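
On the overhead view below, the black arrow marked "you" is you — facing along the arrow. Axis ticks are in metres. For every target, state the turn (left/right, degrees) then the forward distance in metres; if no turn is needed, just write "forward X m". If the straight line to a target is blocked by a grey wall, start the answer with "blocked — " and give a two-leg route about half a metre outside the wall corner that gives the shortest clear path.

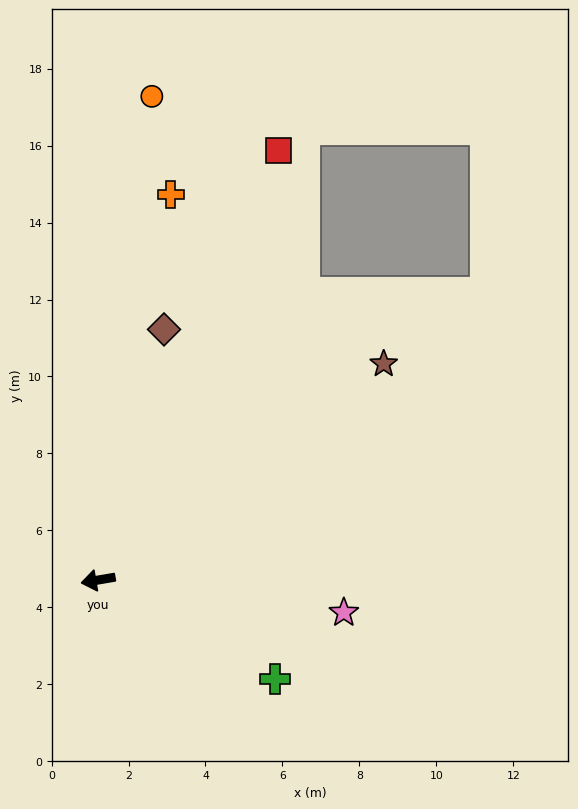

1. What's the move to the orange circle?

turn right 106°, forward 12.6 m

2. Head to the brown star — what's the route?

turn right 153°, forward 9.3 m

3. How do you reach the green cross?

turn left 141°, forward 5.3 m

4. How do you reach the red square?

turn right 122°, forward 12.1 m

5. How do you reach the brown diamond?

turn right 114°, forward 6.7 m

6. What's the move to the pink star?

turn left 163°, forward 6.4 m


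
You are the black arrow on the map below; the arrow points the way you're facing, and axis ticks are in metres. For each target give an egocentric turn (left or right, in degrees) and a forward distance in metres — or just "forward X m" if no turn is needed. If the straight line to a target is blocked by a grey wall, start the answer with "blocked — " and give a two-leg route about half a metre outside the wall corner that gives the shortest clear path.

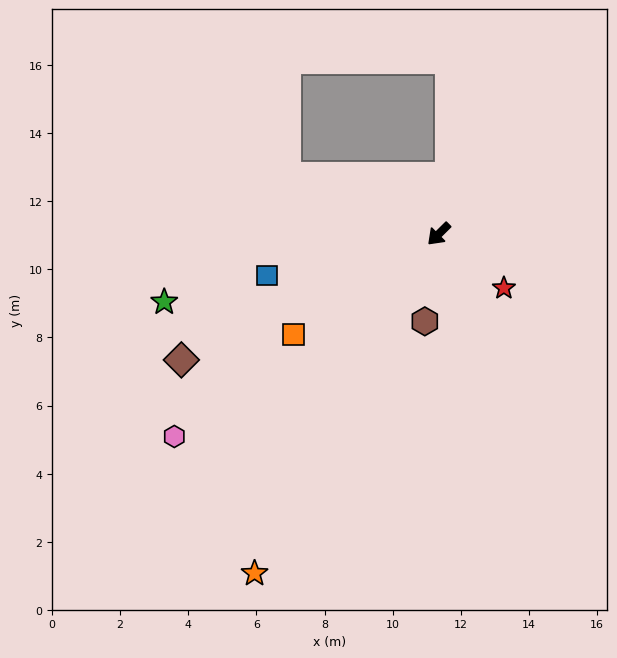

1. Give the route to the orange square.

turn right 10°, forward 5.2 m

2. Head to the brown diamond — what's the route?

turn right 19°, forward 8.4 m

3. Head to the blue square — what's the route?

turn right 31°, forward 5.2 m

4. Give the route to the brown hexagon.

turn left 36°, forward 2.6 m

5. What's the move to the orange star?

turn left 17°, forward 11.3 m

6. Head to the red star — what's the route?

turn left 96°, forward 2.5 m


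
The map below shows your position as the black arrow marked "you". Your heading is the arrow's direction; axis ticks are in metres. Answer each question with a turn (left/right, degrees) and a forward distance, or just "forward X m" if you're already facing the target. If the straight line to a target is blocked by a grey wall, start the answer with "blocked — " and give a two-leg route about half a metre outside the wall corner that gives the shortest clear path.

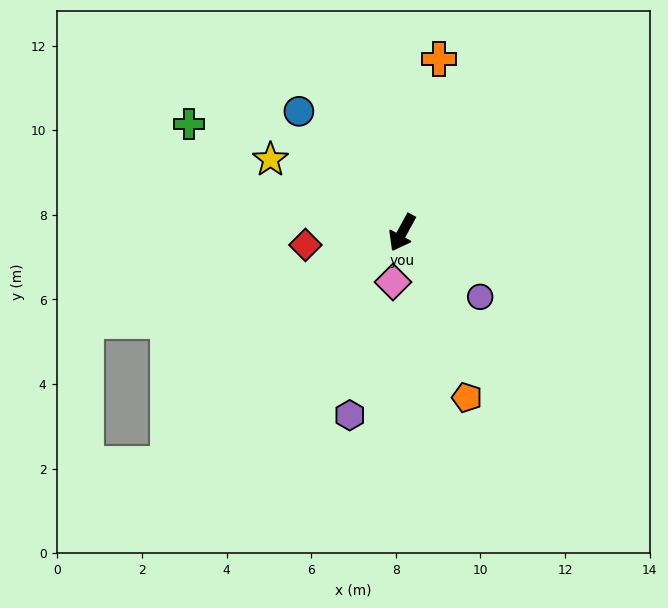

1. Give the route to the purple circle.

turn left 79°, forward 2.4 m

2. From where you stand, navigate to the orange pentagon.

turn left 50°, forward 4.2 m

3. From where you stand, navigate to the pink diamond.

turn left 18°, forward 1.2 m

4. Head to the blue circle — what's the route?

turn right 111°, forward 3.8 m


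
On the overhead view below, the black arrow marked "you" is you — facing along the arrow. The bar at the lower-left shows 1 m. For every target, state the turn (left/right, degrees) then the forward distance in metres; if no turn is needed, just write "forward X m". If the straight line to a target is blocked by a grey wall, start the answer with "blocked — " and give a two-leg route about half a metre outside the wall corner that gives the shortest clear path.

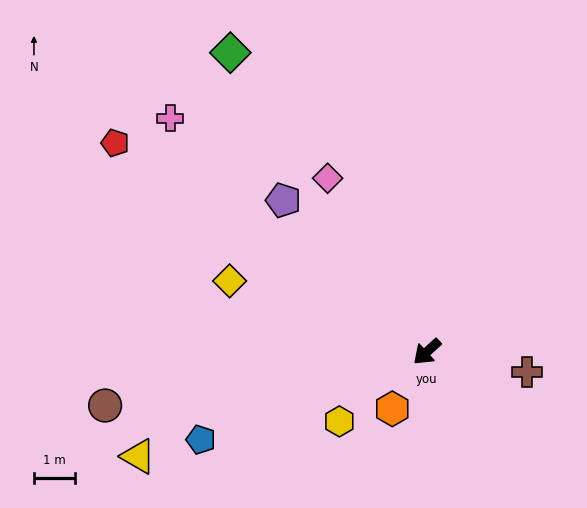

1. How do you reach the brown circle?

turn right 33°, forward 8.0 m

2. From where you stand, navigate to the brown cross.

turn left 126°, forward 2.5 m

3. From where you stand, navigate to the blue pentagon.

turn right 21°, forward 5.9 m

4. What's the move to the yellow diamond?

turn right 62°, forward 5.1 m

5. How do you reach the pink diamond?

turn right 102°, forward 4.9 m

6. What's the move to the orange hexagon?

turn left 16°, forward 1.6 m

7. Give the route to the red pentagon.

turn right 76°, forward 9.2 m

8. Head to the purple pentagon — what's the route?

turn right 89°, forward 5.1 m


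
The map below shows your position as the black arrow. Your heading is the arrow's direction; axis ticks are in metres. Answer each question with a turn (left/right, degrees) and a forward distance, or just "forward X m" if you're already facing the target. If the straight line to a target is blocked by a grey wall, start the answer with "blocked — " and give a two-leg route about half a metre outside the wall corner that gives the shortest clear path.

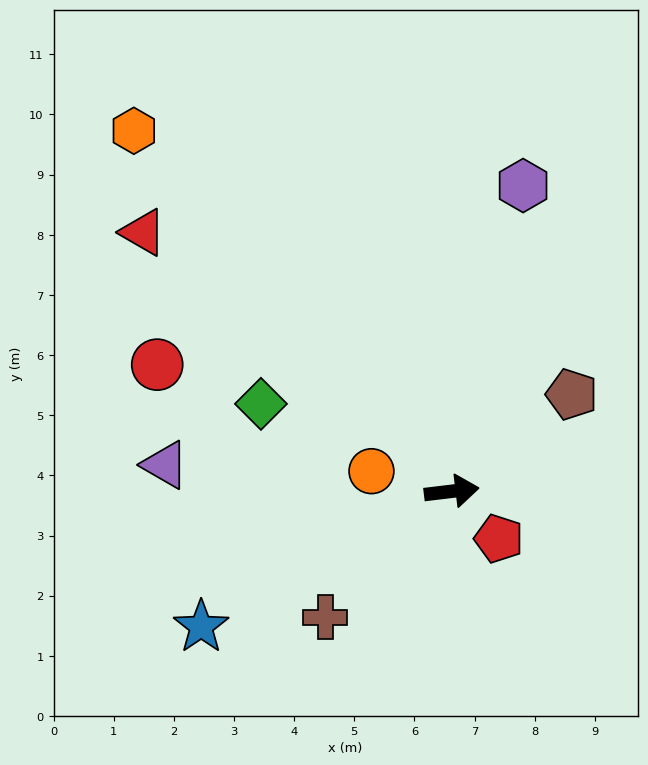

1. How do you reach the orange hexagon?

turn left 125°, forward 8.0 m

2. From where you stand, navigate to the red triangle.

turn left 133°, forward 6.7 m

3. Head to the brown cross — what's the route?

turn right 142°, forward 3.0 m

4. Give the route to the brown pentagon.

turn left 32°, forward 2.6 m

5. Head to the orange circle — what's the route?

turn left 159°, forward 1.4 m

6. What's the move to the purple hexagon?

turn left 70°, forward 5.2 m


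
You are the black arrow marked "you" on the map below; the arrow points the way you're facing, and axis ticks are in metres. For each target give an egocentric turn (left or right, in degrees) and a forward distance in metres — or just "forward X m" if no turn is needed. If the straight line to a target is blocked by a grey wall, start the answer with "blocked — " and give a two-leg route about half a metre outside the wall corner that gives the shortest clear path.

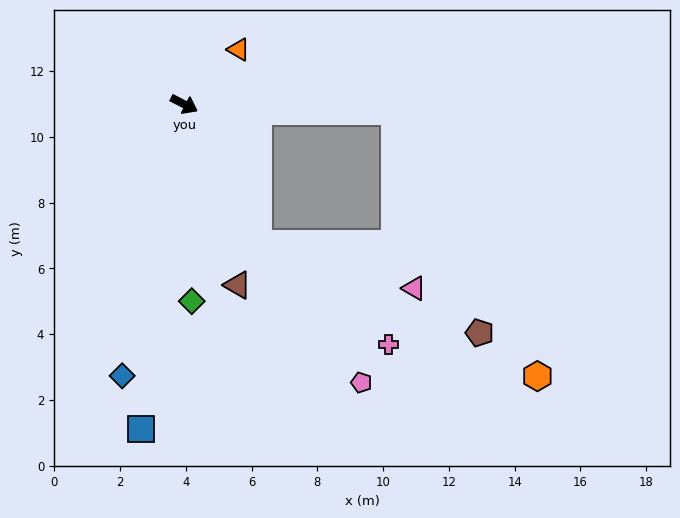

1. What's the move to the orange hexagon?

blocked — turn left 25°, forward 6.4 m, then turn right 60°, forward 9.1 m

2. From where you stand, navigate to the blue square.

turn right 70°, forward 10.0 m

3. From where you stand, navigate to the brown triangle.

turn right 46°, forward 5.7 m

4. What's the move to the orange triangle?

turn left 72°, forward 2.3 m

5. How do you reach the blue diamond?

turn right 76°, forward 8.5 m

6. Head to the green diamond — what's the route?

turn right 61°, forward 6.0 m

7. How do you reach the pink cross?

blocked — turn right 35°, forward 4.8 m, then turn left 24°, forward 5.0 m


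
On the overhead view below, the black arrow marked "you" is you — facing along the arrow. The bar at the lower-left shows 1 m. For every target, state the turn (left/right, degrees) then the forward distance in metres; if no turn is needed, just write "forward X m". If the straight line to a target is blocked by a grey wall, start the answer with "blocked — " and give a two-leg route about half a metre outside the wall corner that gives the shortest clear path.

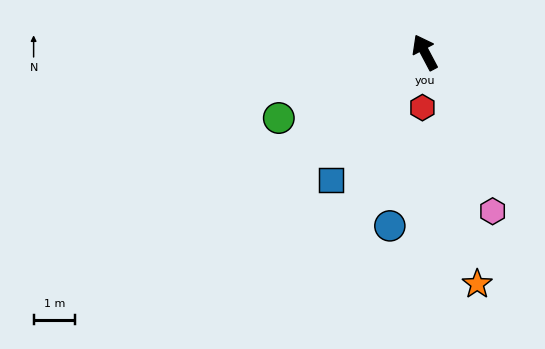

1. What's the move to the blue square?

turn left 116°, forward 3.9 m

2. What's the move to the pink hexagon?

turn left 175°, forward 4.2 m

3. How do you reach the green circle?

turn left 86°, forward 3.9 m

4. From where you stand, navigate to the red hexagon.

turn left 150°, forward 1.3 m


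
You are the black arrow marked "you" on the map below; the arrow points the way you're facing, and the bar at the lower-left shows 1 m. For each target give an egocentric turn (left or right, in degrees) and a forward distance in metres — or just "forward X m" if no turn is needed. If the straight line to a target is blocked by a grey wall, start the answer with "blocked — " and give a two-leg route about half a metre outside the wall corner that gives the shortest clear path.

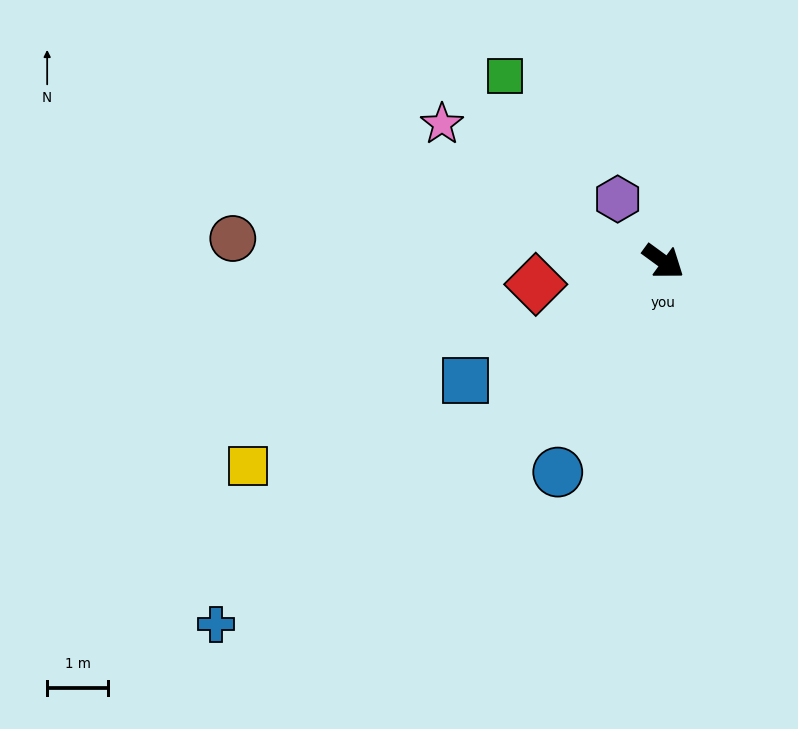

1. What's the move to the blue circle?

turn right 80°, forward 3.9 m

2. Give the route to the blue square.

turn right 113°, forward 3.8 m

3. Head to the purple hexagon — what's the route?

turn left 162°, forward 1.3 m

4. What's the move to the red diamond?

turn right 134°, forward 2.1 m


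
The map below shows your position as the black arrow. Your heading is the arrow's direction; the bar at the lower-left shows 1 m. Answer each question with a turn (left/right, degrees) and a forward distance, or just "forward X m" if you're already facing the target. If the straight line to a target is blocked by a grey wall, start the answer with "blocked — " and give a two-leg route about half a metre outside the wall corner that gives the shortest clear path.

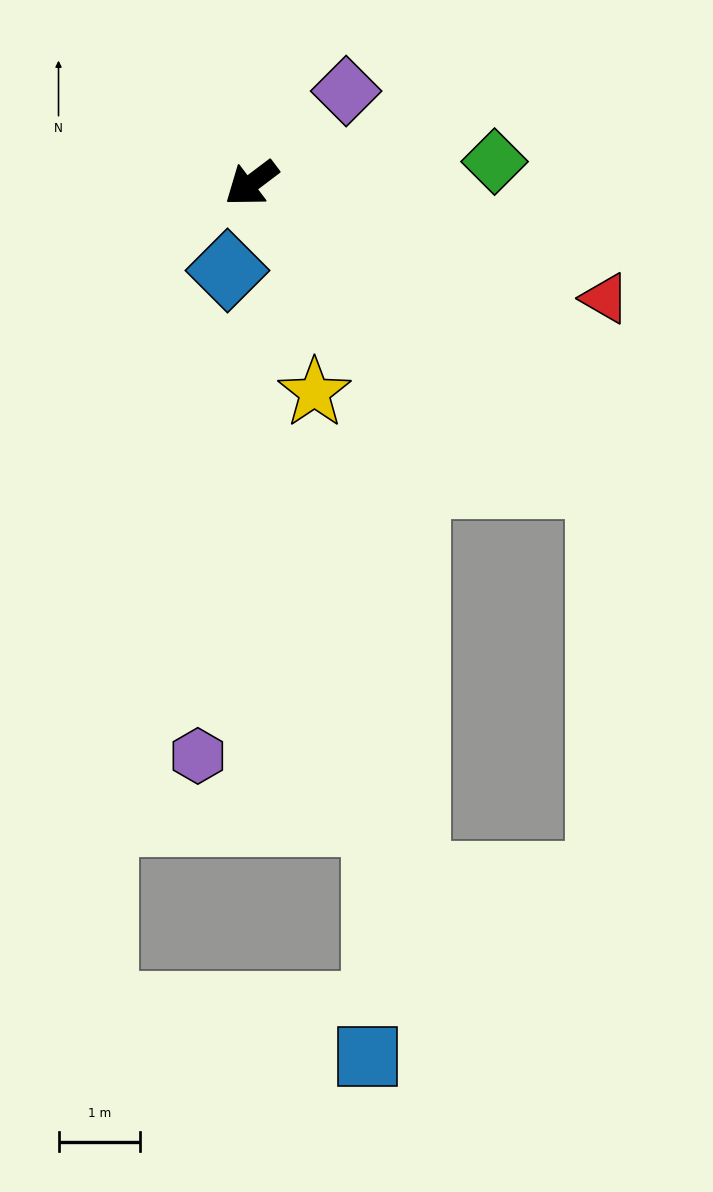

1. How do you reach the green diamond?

turn left 148°, forward 3.0 m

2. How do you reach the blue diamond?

turn left 38°, forward 1.1 m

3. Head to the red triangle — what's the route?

turn left 125°, forward 4.6 m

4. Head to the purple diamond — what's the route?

turn right 173°, forward 1.6 m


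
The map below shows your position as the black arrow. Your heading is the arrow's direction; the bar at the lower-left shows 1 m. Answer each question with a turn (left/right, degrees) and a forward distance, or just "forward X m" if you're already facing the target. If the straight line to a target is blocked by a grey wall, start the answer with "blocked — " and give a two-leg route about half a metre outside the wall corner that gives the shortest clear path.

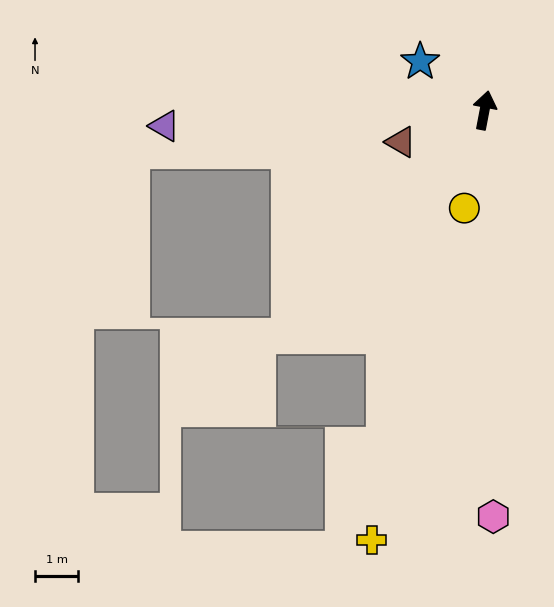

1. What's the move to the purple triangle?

turn left 104°, forward 7.4 m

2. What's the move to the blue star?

turn left 64°, forward 1.9 m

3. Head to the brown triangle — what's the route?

turn left 122°, forward 2.1 m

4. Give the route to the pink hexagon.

turn right 168°, forward 9.4 m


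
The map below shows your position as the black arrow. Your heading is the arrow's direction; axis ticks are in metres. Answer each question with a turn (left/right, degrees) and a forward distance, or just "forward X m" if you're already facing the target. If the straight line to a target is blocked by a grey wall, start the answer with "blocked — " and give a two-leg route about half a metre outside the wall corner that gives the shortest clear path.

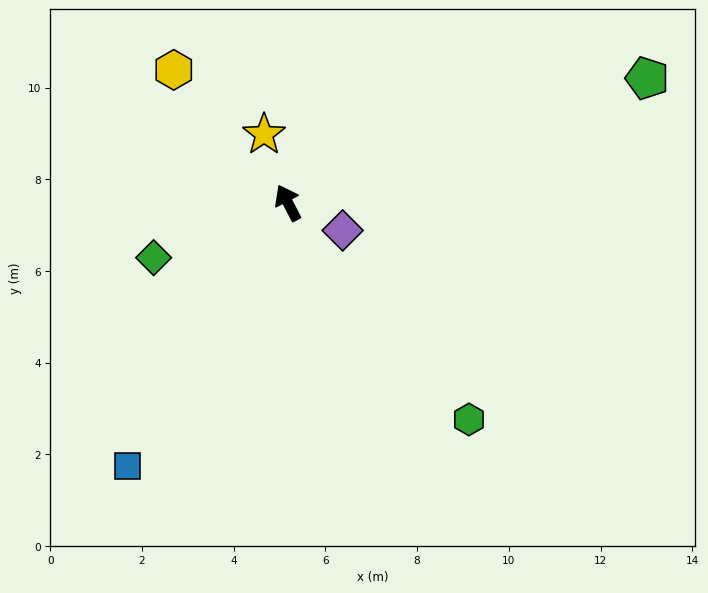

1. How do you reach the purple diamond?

turn right 144°, forward 1.3 m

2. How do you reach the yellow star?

turn right 8°, forward 1.6 m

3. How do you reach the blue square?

turn left 121°, forward 6.7 m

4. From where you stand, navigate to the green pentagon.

turn right 98°, forward 8.3 m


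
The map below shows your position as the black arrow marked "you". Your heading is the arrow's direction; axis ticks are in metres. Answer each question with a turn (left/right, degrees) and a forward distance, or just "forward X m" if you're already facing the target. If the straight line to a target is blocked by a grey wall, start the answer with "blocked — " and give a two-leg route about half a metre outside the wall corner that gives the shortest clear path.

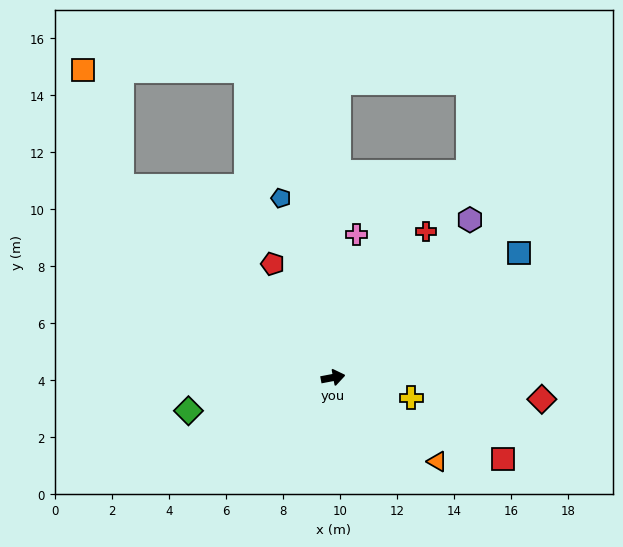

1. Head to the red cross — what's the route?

turn left 47°, forward 6.1 m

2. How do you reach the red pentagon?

turn left 107°, forward 4.5 m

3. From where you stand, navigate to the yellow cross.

turn right 25°, forward 2.8 m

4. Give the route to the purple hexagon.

turn left 38°, forward 7.3 m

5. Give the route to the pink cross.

turn left 70°, forward 5.1 m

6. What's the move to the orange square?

blocked — turn left 127°, forward 10.0 m, then turn right 29°, forward 4.3 m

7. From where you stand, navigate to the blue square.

turn left 23°, forward 7.9 m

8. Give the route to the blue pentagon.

turn left 95°, forward 6.6 m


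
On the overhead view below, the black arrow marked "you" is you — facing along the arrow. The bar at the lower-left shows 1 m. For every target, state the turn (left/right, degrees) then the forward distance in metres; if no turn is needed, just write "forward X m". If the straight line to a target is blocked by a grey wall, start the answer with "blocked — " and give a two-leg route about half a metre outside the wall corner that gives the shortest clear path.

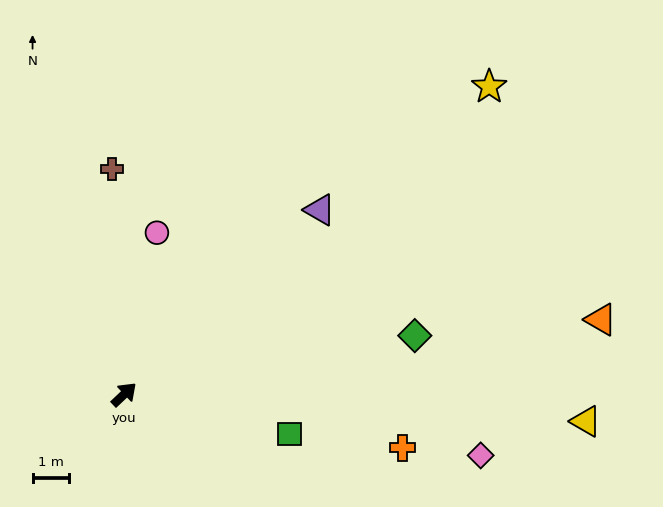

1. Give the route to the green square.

turn right 57°, forward 4.7 m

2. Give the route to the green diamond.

turn right 32°, forward 8.1 m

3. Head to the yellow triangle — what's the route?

turn right 47°, forward 12.7 m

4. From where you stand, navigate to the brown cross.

turn left 50°, forward 6.2 m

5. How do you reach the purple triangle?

forward 7.4 m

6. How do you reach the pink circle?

turn left 35°, forward 4.5 m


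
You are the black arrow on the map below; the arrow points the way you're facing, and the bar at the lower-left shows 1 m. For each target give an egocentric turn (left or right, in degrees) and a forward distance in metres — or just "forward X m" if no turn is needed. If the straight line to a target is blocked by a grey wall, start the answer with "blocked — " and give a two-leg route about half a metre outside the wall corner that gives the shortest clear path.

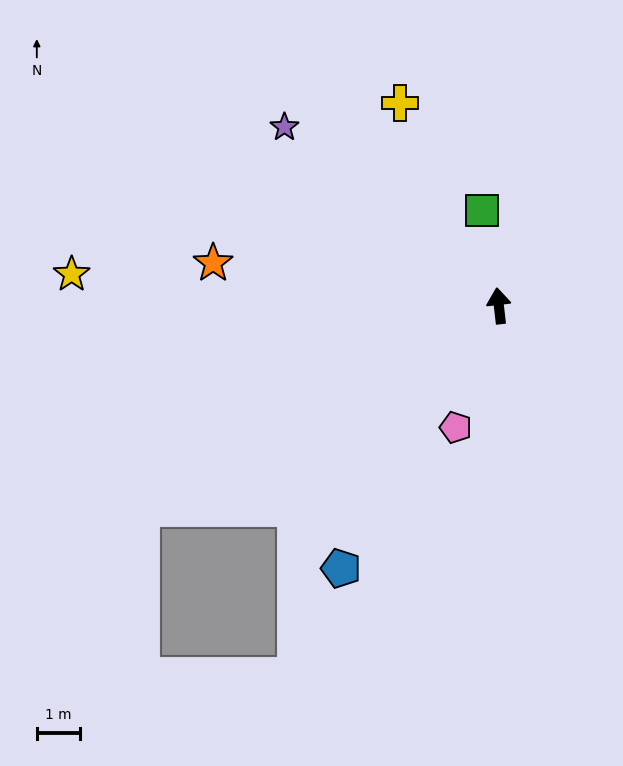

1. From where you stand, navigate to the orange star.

turn left 75°, forward 6.7 m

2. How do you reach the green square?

turn left 4°, forward 2.2 m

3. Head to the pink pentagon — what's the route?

turn left 154°, forward 3.0 m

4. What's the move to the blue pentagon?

turn left 142°, forward 7.1 m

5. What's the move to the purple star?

turn left 44°, forward 6.5 m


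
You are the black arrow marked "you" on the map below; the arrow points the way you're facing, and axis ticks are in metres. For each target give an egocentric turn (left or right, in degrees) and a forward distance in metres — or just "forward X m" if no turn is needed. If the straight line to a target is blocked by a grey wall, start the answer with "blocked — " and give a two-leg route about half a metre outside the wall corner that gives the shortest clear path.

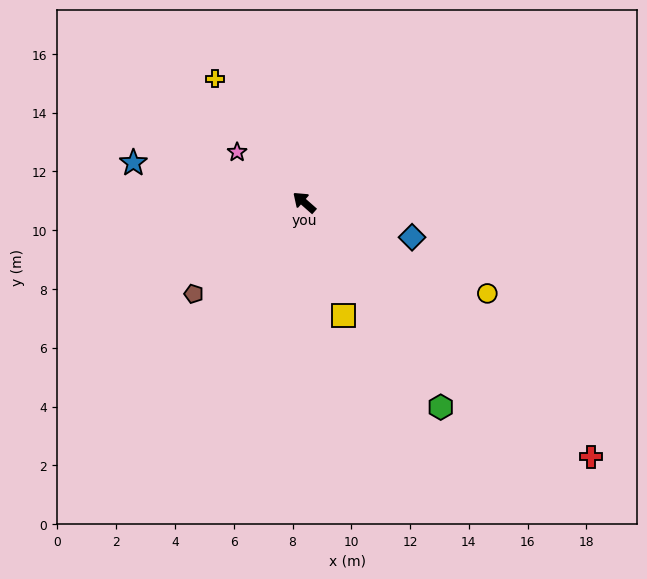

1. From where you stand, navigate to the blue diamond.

turn right 157°, forward 3.9 m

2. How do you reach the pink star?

turn left 5°, forward 2.9 m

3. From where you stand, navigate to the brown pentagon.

turn left 81°, forward 4.9 m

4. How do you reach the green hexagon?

turn left 165°, forward 8.4 m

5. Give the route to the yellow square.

turn left 151°, forward 4.1 m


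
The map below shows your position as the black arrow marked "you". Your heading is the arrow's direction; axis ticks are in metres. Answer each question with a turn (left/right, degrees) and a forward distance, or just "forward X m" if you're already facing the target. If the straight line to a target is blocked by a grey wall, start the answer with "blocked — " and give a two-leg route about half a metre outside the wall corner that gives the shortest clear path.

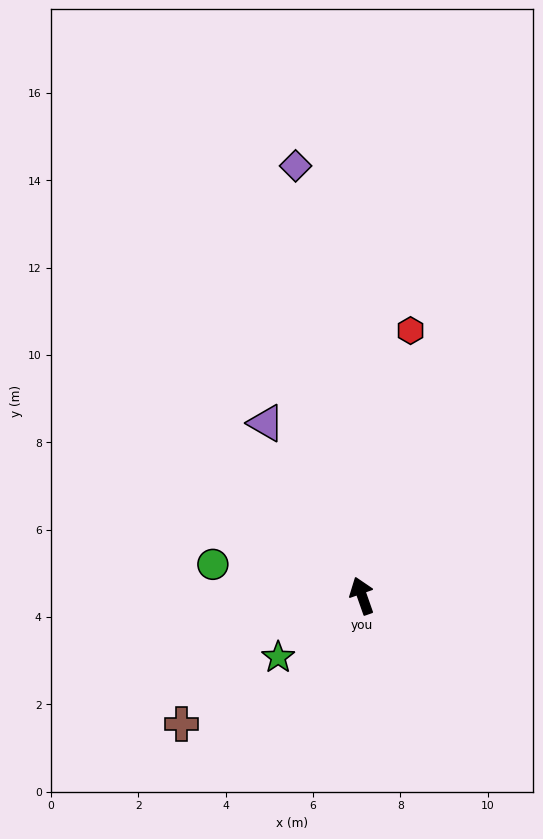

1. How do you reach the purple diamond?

turn right 11°, forward 10.0 m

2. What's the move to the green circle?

turn left 59°, forward 3.5 m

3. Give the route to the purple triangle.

turn left 10°, forward 4.5 m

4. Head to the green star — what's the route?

turn left 107°, forward 2.4 m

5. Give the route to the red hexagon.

turn right 30°, forward 6.2 m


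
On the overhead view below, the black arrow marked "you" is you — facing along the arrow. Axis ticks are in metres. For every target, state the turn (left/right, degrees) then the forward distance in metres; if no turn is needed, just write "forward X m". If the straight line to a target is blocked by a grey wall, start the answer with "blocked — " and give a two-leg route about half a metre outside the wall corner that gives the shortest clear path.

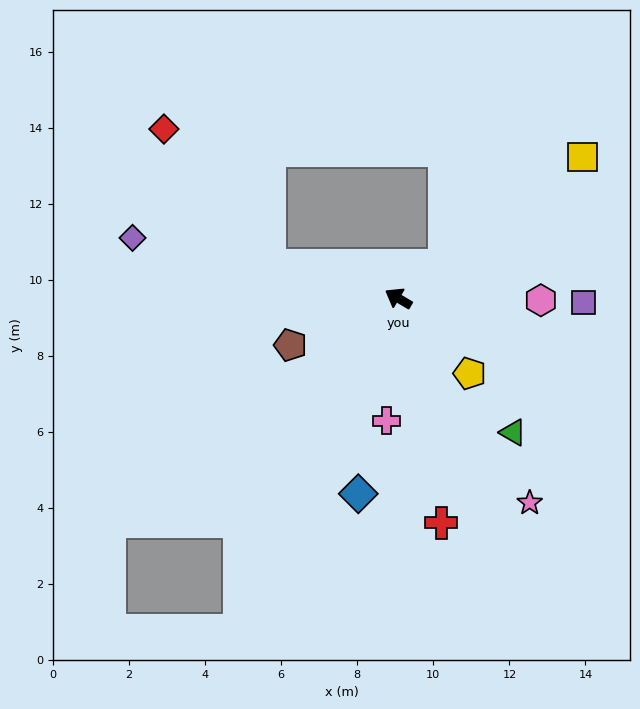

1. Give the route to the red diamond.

blocked — turn left 16°, forward 3.5 m, then turn right 38°, forward 4.5 m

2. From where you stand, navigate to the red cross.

turn left 131°, forward 6.0 m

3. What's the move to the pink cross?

turn left 115°, forward 3.2 m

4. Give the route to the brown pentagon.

turn left 54°, forward 3.1 m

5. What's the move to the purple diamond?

turn left 18°, forward 7.2 m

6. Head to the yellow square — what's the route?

turn right 112°, forward 6.1 m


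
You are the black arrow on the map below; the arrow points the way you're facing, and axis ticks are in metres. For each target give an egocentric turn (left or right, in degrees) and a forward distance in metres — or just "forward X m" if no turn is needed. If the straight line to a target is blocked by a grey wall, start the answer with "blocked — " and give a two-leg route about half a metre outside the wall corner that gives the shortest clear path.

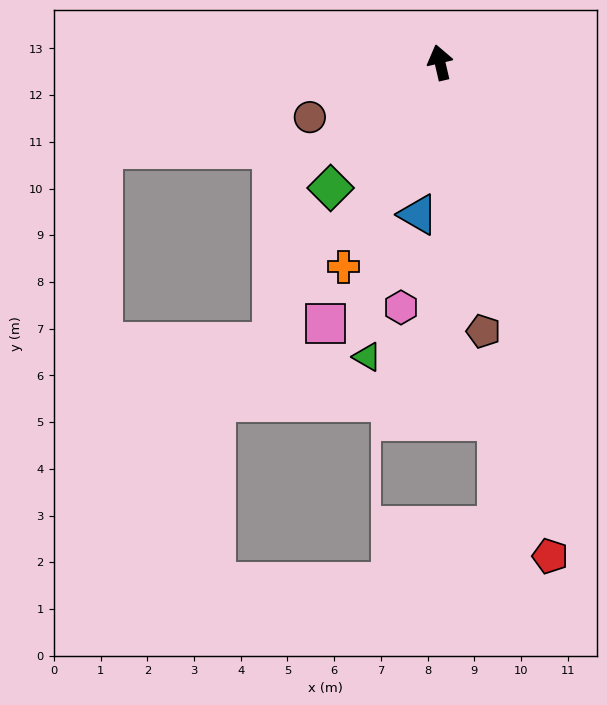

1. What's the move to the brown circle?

turn left 100°, forward 3.0 m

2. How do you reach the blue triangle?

turn left 159°, forward 3.3 m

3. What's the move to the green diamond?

turn left 126°, forward 3.6 m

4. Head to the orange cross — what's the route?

turn left 142°, forward 4.8 m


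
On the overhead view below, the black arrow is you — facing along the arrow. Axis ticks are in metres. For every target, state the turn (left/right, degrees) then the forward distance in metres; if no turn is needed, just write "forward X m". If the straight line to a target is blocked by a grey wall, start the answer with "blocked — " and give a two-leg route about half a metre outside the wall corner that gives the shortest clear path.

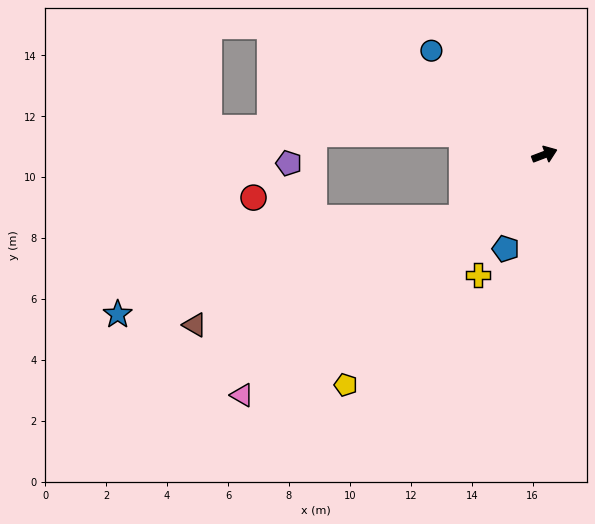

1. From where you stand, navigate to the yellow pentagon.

turn right 152°, forward 10.0 m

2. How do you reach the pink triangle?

turn right 162°, forward 12.7 m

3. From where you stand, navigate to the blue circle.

turn left 117°, forward 5.0 m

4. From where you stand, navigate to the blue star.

blocked — turn right 164°, forward 3.4 m, then turn right 21°, forward 11.7 m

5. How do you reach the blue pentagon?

turn right 133°, forward 3.3 m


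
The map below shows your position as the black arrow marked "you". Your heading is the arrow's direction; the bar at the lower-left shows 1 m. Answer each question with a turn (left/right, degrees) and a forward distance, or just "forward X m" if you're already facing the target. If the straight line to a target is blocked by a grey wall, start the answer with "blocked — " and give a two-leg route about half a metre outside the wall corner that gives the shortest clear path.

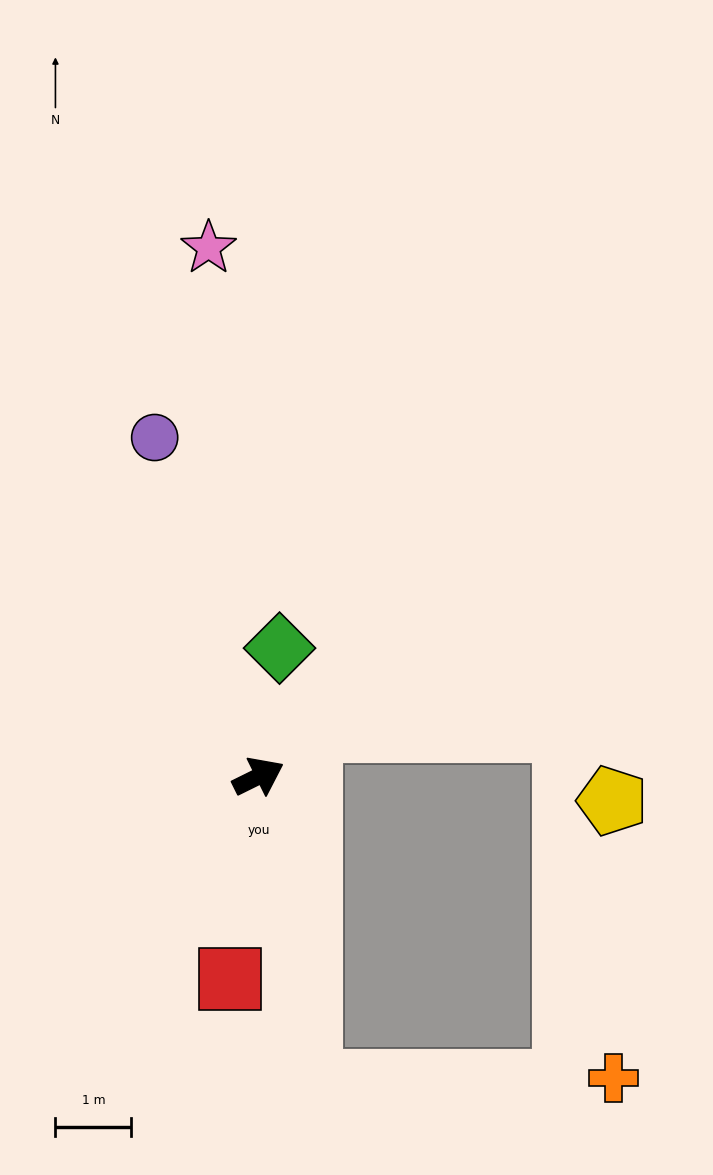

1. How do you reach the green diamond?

turn left 54°, forward 1.7 m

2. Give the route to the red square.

turn right 124°, forward 2.7 m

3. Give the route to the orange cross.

blocked — turn right 107°, forward 4.1 m, then turn left 81°, forward 4.0 m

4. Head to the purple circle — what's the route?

turn left 81°, forward 4.7 m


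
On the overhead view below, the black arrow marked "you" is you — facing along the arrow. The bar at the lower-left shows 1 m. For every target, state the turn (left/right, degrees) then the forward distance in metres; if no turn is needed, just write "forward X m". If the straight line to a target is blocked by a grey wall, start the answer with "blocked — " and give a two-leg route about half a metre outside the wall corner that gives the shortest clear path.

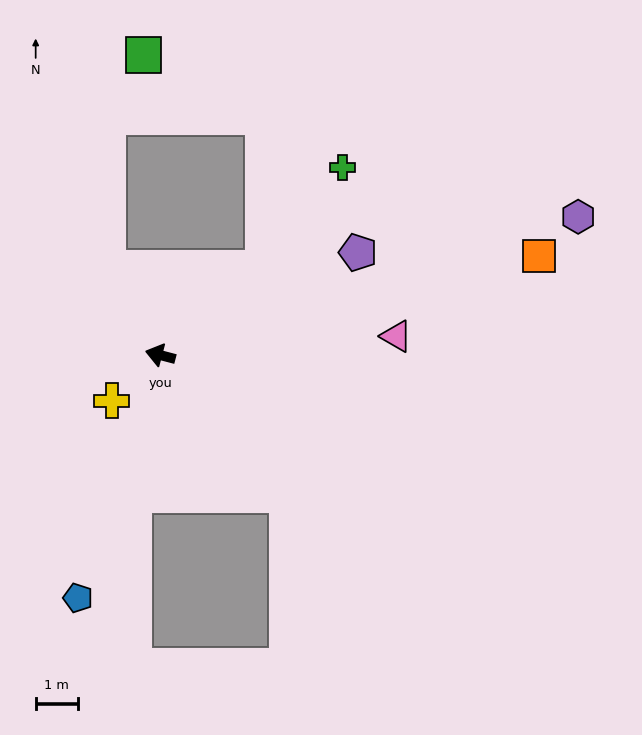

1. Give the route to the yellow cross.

turn left 58°, forward 1.6 m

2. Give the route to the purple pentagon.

turn right 138°, forward 5.3 m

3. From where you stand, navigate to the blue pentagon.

turn left 86°, forward 6.1 m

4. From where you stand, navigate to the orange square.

turn right 151°, forward 9.2 m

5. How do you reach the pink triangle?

turn right 161°, forward 5.6 m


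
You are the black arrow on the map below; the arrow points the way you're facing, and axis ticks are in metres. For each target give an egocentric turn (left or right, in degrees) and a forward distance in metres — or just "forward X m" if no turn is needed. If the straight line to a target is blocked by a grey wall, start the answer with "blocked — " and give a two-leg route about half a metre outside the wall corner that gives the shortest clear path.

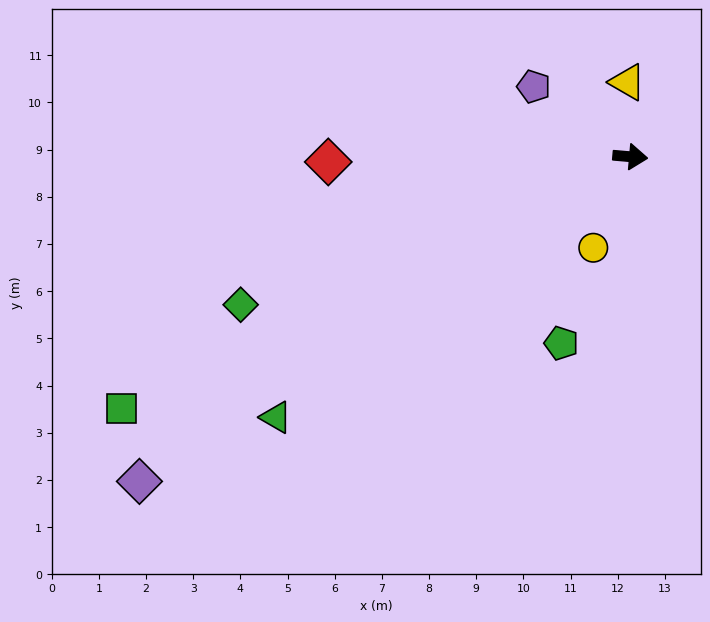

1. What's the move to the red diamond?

turn right 174°, forward 6.4 m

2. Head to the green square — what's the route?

turn right 149°, forward 12.0 m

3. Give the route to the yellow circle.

turn right 107°, forward 2.1 m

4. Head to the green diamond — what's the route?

turn right 154°, forward 8.8 m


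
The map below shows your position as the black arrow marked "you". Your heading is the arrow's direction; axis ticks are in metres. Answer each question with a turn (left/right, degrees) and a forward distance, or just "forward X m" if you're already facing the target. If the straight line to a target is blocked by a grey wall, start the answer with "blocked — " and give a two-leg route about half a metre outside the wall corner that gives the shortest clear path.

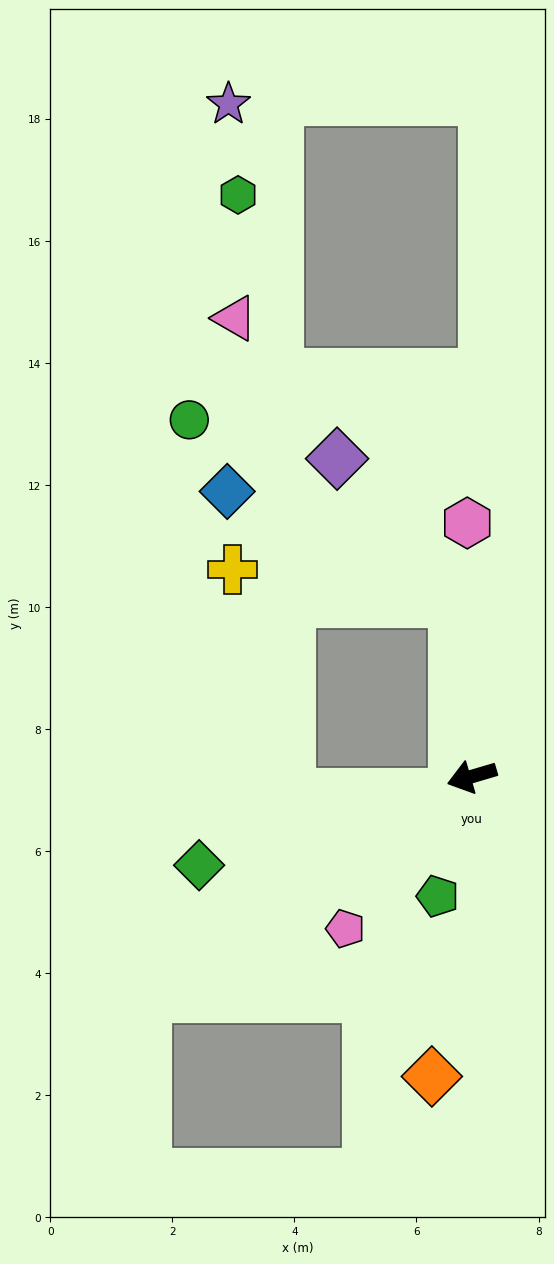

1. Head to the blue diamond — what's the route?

blocked — turn right 101°, forward 2.9 m, then turn left 59°, forward 4.1 m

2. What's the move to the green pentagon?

turn left 58°, forward 2.0 m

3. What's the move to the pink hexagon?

turn right 105°, forward 4.2 m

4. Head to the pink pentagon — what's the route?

turn left 34°, forward 3.2 m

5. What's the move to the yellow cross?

blocked — turn right 101°, forward 2.9 m, then turn left 76°, forward 3.7 m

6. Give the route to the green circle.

blocked — turn right 101°, forward 2.9 m, then turn left 50°, forward 5.3 m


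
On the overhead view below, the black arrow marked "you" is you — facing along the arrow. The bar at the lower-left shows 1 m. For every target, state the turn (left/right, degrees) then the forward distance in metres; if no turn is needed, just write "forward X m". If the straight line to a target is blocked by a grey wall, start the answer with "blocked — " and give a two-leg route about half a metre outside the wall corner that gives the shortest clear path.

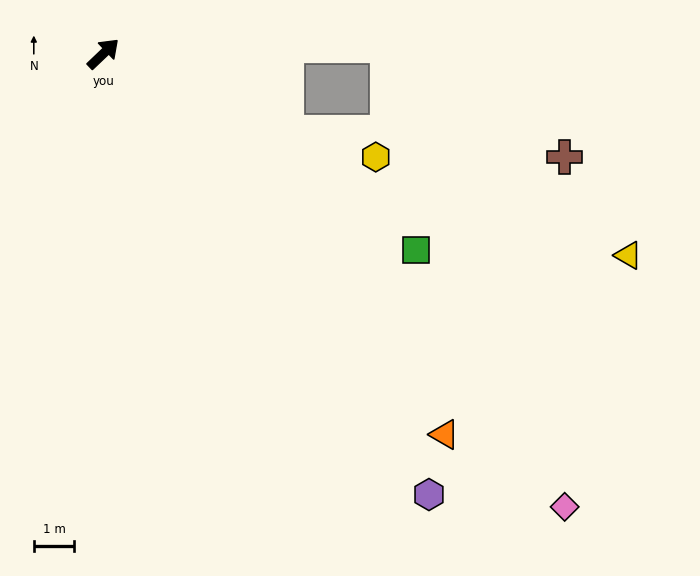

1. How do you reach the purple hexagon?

turn right 97°, forward 13.6 m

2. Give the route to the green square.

turn right 76°, forward 9.1 m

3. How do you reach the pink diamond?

turn right 88°, forward 16.0 m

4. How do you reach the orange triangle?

turn right 92°, forward 12.6 m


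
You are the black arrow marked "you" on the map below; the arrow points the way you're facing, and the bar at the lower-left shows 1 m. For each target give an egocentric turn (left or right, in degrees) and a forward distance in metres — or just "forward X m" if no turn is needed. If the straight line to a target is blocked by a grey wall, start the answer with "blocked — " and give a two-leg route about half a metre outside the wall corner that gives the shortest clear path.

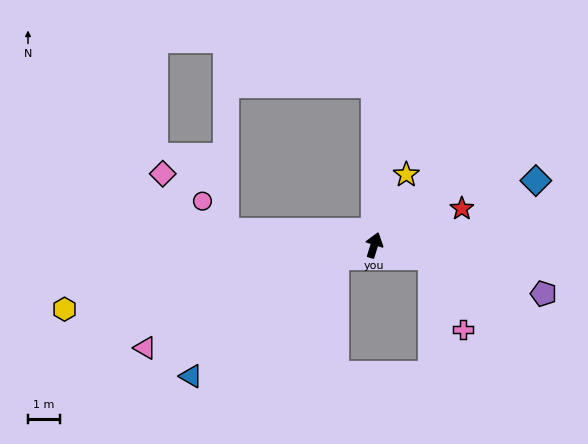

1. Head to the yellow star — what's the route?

turn right 7°, forward 2.4 m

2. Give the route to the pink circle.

blocked — turn left 102°, forward 4.7 m, then turn right 47°, forward 1.2 m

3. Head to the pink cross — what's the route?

blocked — turn right 84°, forward 1.8 m, then turn right 55°, forward 2.5 m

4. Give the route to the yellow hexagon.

turn left 119°, forward 9.9 m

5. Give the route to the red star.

turn right 50°, forward 3.0 m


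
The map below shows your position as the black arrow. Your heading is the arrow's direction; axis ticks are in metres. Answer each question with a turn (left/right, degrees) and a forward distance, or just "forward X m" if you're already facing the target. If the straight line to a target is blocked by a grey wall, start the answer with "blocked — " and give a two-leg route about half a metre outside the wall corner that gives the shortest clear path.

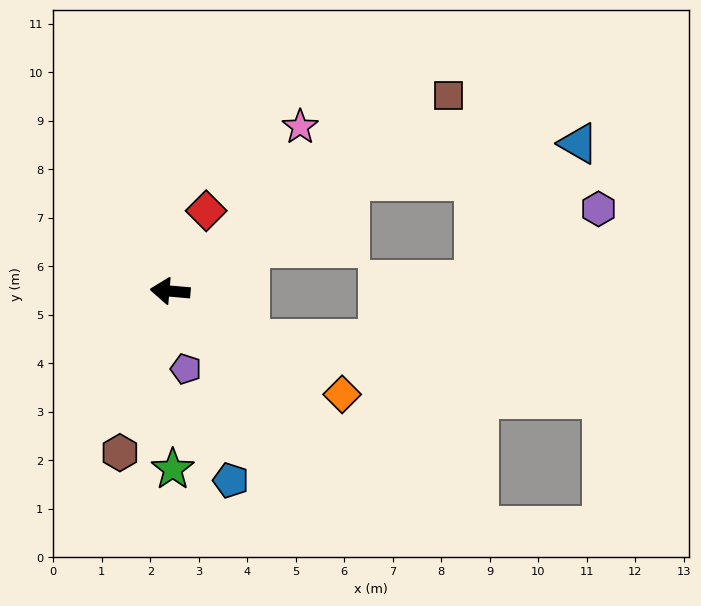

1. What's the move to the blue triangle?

blocked — turn right 143°, forward 4.3 m, then turn right 23°, forward 4.8 m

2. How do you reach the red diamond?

turn right 109°, forward 1.8 m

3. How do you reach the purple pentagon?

turn left 106°, forward 1.6 m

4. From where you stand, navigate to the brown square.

turn right 140°, forward 7.0 m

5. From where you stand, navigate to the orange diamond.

turn left 154°, forward 4.1 m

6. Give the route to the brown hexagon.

turn left 78°, forward 3.5 m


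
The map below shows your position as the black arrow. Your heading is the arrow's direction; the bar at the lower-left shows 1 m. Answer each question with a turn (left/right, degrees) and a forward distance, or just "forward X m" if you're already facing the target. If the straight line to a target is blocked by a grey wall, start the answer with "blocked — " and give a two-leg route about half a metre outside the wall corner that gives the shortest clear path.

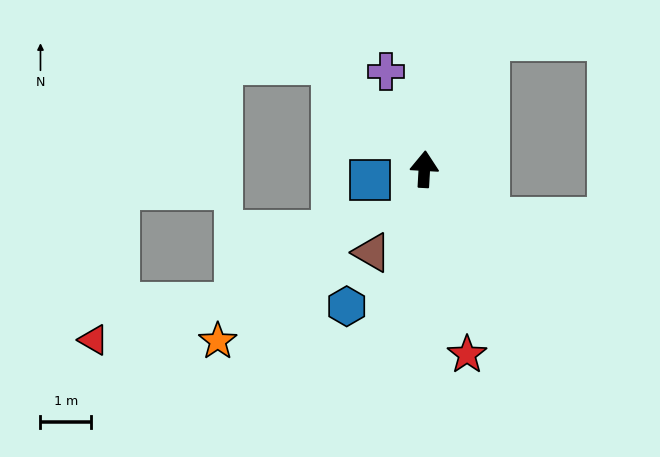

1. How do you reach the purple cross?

turn left 25°, forward 2.1 m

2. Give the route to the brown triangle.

turn left 151°, forward 1.9 m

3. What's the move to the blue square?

turn left 105°, forward 1.1 m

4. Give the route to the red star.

turn right 164°, forward 3.8 m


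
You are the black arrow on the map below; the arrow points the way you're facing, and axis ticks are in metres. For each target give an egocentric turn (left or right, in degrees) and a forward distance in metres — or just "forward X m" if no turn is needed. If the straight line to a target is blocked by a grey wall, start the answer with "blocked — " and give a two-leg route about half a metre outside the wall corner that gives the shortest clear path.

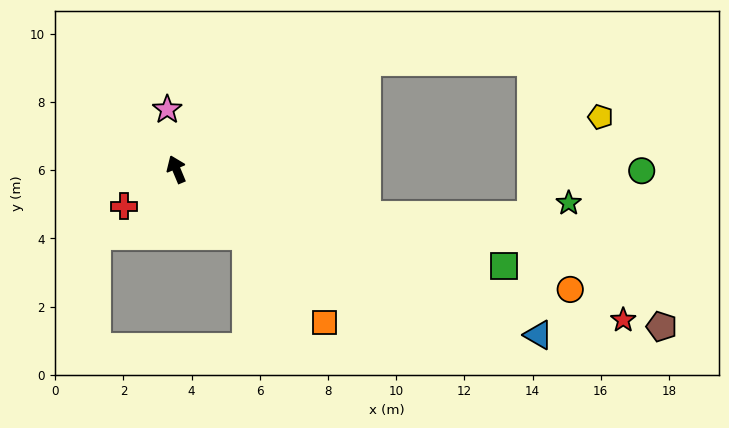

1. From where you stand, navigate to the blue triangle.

turn right 137°, forward 11.7 m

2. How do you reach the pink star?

turn right 14°, forward 1.8 m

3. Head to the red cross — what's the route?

turn left 102°, forward 1.9 m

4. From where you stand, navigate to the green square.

turn right 129°, forward 10.0 m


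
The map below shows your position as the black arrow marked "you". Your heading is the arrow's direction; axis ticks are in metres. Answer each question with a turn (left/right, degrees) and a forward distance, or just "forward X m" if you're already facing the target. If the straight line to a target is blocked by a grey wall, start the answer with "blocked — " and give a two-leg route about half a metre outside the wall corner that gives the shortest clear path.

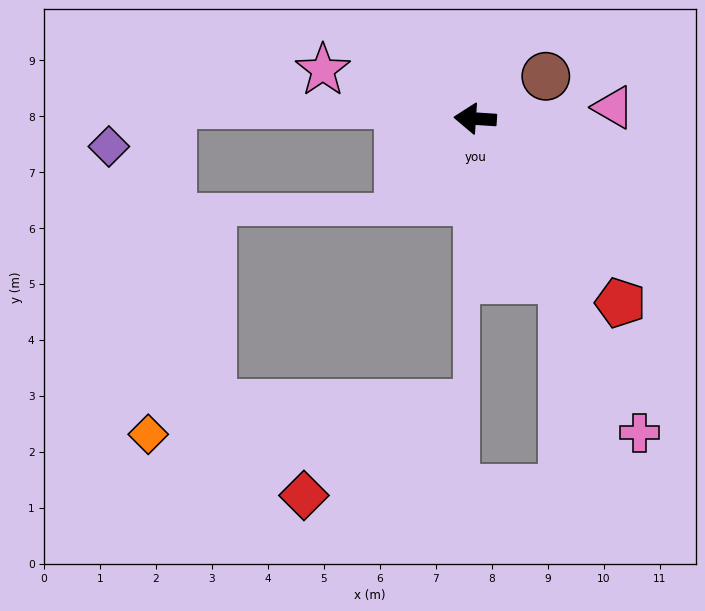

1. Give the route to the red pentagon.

turn left 132°, forward 4.2 m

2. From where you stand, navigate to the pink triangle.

turn right 172°, forward 2.5 m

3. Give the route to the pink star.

turn right 14°, forward 2.9 m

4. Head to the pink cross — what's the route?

turn left 121°, forward 6.3 m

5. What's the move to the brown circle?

turn right 145°, forward 1.5 m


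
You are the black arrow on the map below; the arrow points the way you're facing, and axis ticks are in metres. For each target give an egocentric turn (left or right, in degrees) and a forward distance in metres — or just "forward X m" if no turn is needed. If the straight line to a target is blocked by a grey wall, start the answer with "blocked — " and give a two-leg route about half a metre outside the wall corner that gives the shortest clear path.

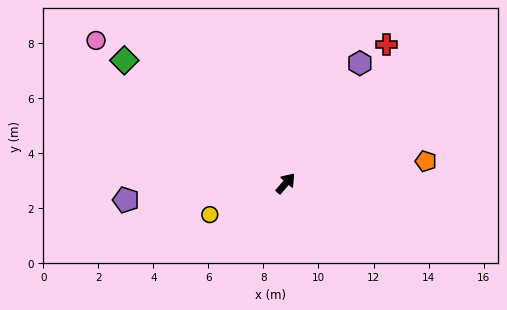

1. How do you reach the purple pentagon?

turn left 137°, forward 5.8 m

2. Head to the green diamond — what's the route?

turn left 94°, forward 7.4 m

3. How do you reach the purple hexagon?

turn left 9°, forward 5.1 m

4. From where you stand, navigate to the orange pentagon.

turn right 40°, forward 5.2 m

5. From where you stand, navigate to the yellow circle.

turn left 153°, forward 3.0 m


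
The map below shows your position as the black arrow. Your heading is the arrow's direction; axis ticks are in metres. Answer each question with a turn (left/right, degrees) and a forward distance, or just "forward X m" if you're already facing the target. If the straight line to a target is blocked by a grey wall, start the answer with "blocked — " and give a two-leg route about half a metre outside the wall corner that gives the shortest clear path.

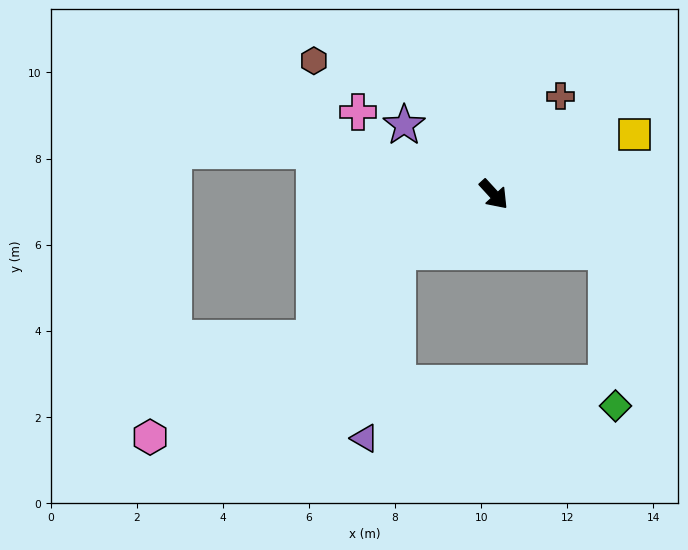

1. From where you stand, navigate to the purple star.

turn right 170°, forward 2.6 m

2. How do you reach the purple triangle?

blocked — turn right 101°, forward 2.6 m, then turn left 48°, forward 4.4 m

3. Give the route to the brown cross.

turn left 103°, forward 2.8 m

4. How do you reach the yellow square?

turn left 71°, forward 3.6 m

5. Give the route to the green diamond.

blocked — turn left 20°, forward 2.9 m, then turn right 59°, forward 3.6 m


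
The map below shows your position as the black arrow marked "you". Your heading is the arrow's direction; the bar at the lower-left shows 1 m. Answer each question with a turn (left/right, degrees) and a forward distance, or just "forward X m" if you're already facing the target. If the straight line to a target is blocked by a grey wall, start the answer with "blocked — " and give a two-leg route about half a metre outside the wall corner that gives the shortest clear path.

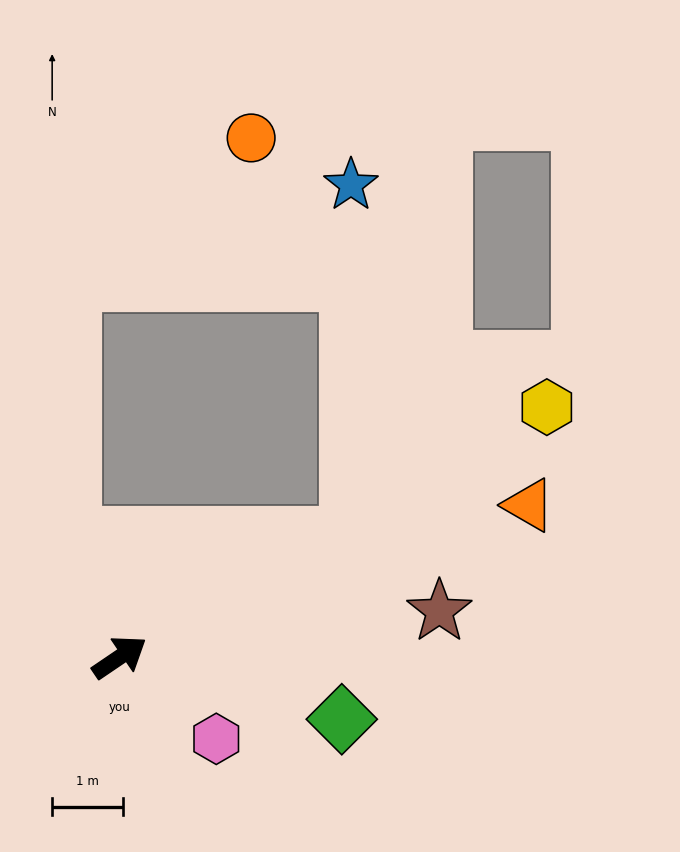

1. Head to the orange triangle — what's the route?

turn right 14°, forward 6.1 m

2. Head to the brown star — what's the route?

turn right 26°, forward 4.5 m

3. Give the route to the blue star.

blocked — turn right 7°, forward 3.7 m, then turn left 63°, forward 5.0 m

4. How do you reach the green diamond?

turn right 50°, forward 3.2 m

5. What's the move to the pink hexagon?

turn right 74°, forward 1.8 m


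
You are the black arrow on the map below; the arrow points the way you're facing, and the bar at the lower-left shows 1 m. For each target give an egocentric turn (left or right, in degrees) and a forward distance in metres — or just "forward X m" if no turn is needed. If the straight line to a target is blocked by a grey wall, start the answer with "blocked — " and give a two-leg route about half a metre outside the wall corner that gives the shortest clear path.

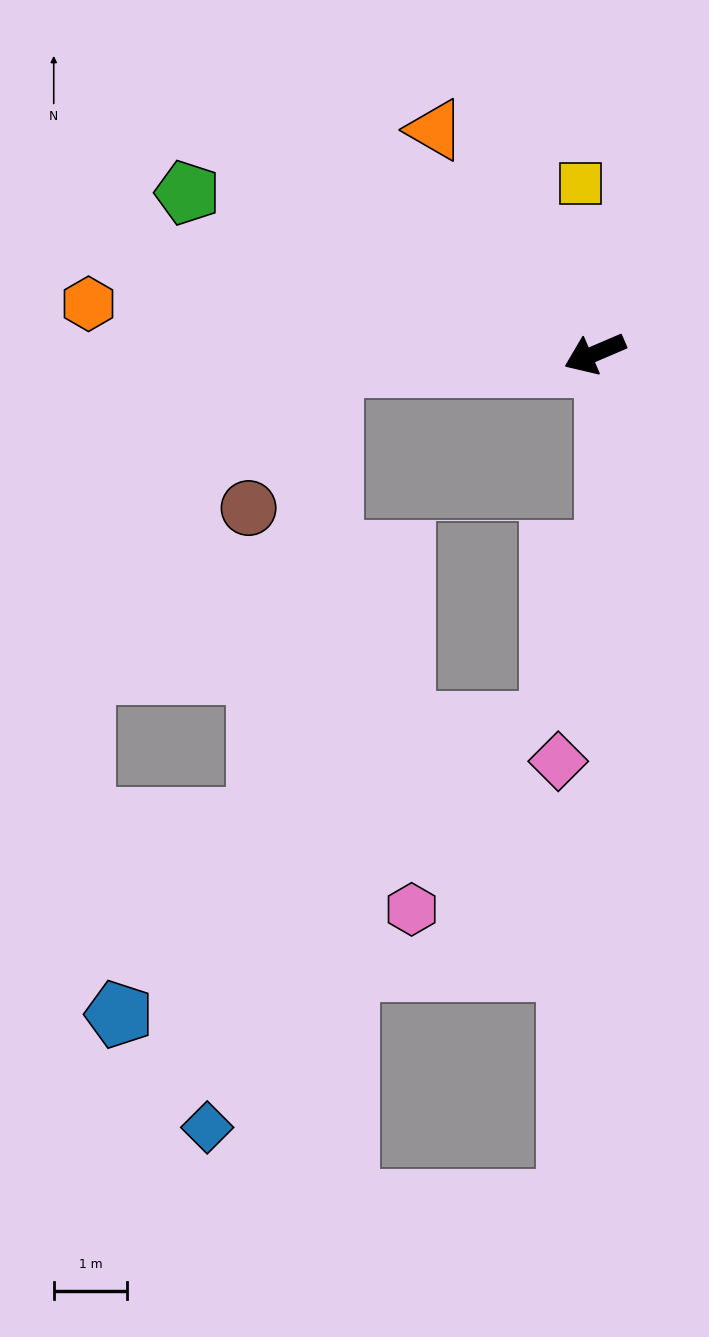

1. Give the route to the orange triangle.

turn right 78°, forward 3.8 m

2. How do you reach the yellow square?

turn right 108°, forward 2.3 m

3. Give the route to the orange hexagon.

turn right 29°, forward 7.0 m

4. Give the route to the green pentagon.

turn right 45°, forward 6.0 m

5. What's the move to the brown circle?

blocked — turn right 21°, forward 3.6 m, then turn left 57°, forward 2.3 m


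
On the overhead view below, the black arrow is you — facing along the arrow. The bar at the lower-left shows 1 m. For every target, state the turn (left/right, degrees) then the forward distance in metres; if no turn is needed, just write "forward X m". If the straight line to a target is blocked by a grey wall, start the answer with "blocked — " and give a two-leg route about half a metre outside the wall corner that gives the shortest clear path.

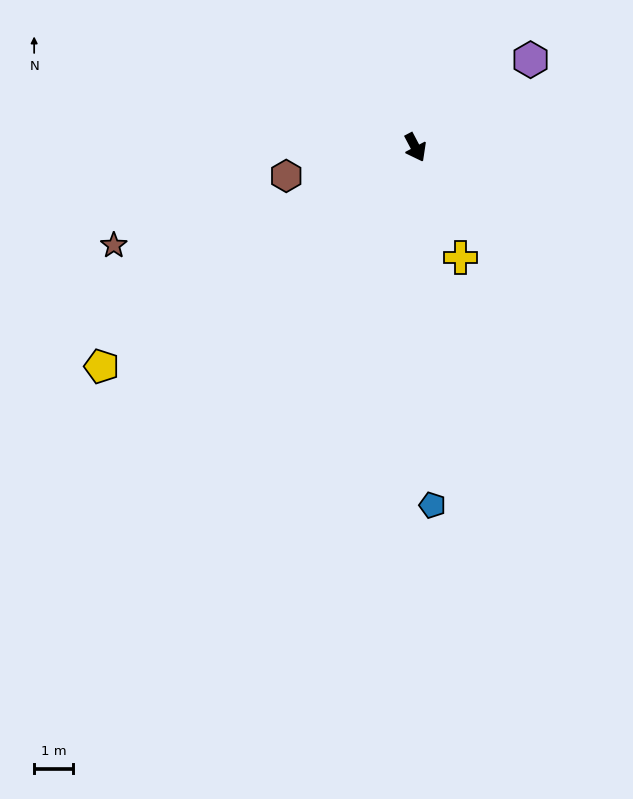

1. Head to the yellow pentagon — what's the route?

turn right 83°, forward 9.7 m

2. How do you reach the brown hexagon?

turn right 105°, forward 3.4 m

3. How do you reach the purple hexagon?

turn left 100°, forward 3.7 m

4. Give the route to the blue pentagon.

turn right 25°, forward 9.1 m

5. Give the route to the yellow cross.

turn right 5°, forward 3.0 m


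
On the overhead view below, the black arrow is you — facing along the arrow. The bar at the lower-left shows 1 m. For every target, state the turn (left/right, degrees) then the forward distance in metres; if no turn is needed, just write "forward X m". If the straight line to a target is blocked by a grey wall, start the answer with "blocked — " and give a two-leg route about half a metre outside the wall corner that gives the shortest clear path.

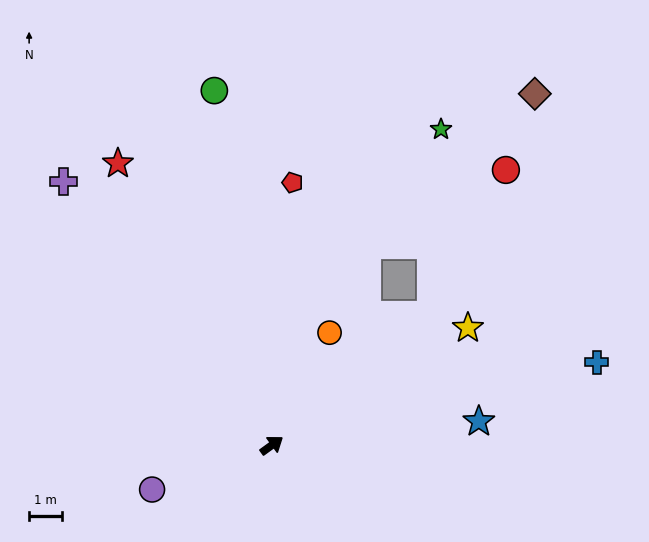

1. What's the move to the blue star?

turn right 29°, forward 6.4 m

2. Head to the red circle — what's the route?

blocked — turn left 3°, forward 6.3 m, then turn left 24°, forward 5.0 m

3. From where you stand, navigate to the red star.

turn left 83°, forward 9.8 m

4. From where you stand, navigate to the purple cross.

turn left 92°, forward 10.3 m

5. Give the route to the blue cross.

turn right 22°, forward 10.3 m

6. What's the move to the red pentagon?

turn left 50°, forward 8.1 m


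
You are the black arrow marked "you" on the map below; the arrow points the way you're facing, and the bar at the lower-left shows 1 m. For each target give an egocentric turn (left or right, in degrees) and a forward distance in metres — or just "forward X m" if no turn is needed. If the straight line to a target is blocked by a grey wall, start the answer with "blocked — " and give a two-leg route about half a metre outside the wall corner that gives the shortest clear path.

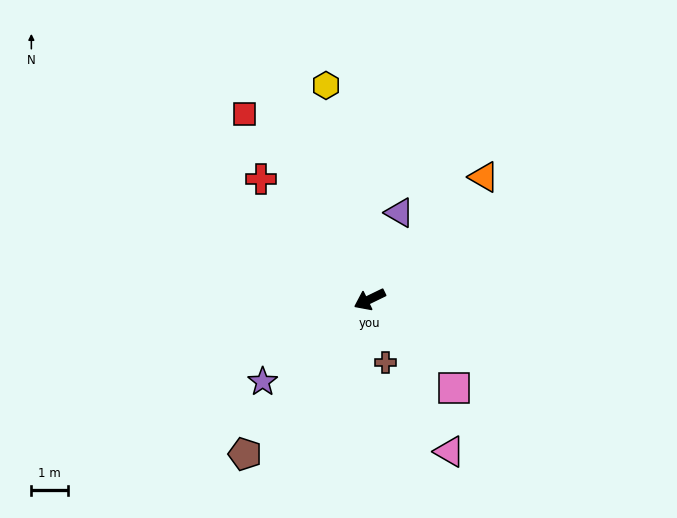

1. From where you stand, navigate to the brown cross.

turn left 78°, forward 1.8 m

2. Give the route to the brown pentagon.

turn left 25°, forward 5.4 m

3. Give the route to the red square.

turn right 82°, forward 6.1 m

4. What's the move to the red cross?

turn right 74°, forward 4.4 m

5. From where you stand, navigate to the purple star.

turn left 12°, forward 3.7 m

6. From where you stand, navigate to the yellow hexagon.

turn right 104°, forward 6.0 m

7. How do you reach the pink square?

turn left 107°, forward 3.3 m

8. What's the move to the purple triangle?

turn right 135°, forward 2.5 m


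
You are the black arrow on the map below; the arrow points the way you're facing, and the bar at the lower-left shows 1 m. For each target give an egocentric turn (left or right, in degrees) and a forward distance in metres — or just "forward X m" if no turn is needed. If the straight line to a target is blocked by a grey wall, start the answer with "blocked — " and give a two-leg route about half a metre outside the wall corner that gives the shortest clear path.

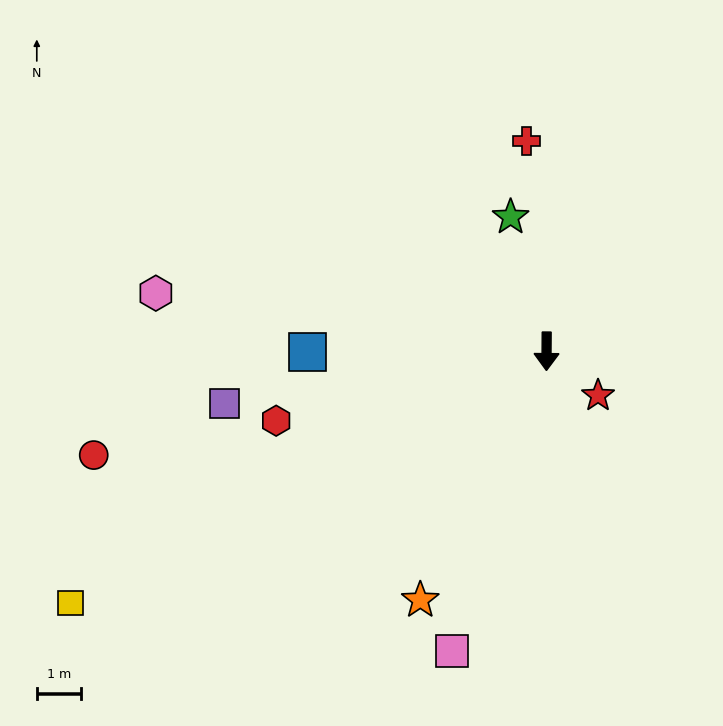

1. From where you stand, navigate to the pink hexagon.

turn right 98°, forward 8.9 m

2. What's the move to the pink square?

turn right 17°, forward 7.1 m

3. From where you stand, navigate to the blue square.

turn right 89°, forward 5.4 m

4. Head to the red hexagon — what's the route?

turn right 75°, forward 6.3 m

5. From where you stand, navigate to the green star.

turn right 165°, forward 3.1 m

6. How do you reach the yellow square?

turn right 62°, forward 12.1 m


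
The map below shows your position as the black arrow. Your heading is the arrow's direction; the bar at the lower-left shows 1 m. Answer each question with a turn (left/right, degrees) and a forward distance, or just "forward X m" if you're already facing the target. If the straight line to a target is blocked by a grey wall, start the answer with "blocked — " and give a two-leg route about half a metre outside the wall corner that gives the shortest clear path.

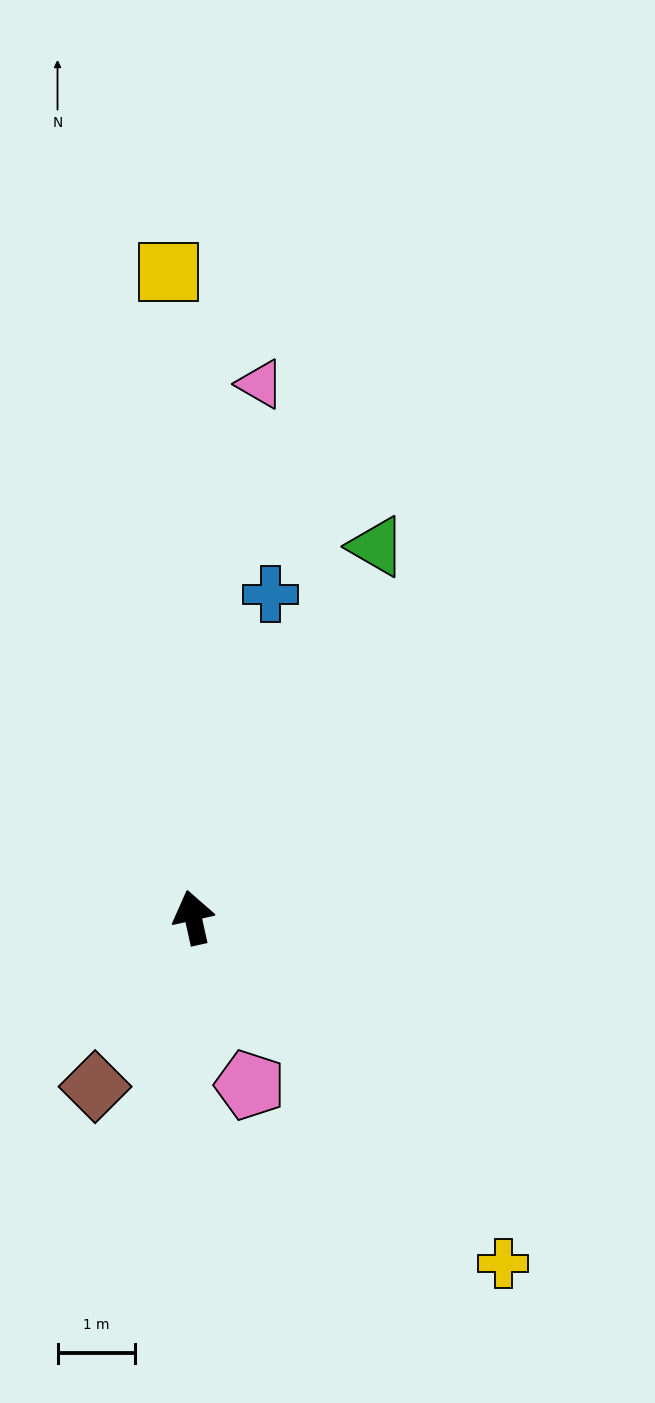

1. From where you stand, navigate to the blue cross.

turn right 26°, forward 4.3 m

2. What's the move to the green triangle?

turn right 39°, forward 5.3 m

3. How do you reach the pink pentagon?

turn right 174°, forward 2.3 m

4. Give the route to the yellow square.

turn right 10°, forward 8.3 m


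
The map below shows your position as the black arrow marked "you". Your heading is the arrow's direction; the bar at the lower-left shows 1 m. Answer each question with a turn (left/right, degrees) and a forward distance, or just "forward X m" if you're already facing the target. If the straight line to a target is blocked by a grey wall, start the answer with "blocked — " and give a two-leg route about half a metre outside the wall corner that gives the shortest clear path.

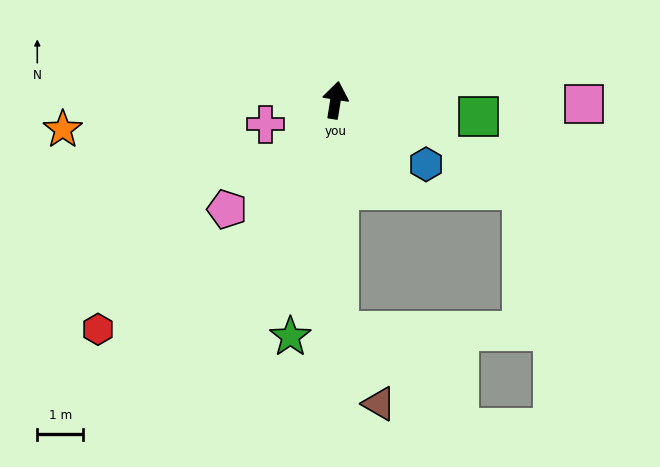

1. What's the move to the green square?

turn right 87°, forward 3.1 m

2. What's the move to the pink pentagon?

turn left 144°, forward 3.3 m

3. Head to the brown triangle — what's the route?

blocked — turn right 170°, forward 5.0 m, then turn left 28°, forward 1.8 m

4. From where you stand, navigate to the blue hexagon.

turn right 116°, forward 2.4 m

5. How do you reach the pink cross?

turn left 118°, forward 1.6 m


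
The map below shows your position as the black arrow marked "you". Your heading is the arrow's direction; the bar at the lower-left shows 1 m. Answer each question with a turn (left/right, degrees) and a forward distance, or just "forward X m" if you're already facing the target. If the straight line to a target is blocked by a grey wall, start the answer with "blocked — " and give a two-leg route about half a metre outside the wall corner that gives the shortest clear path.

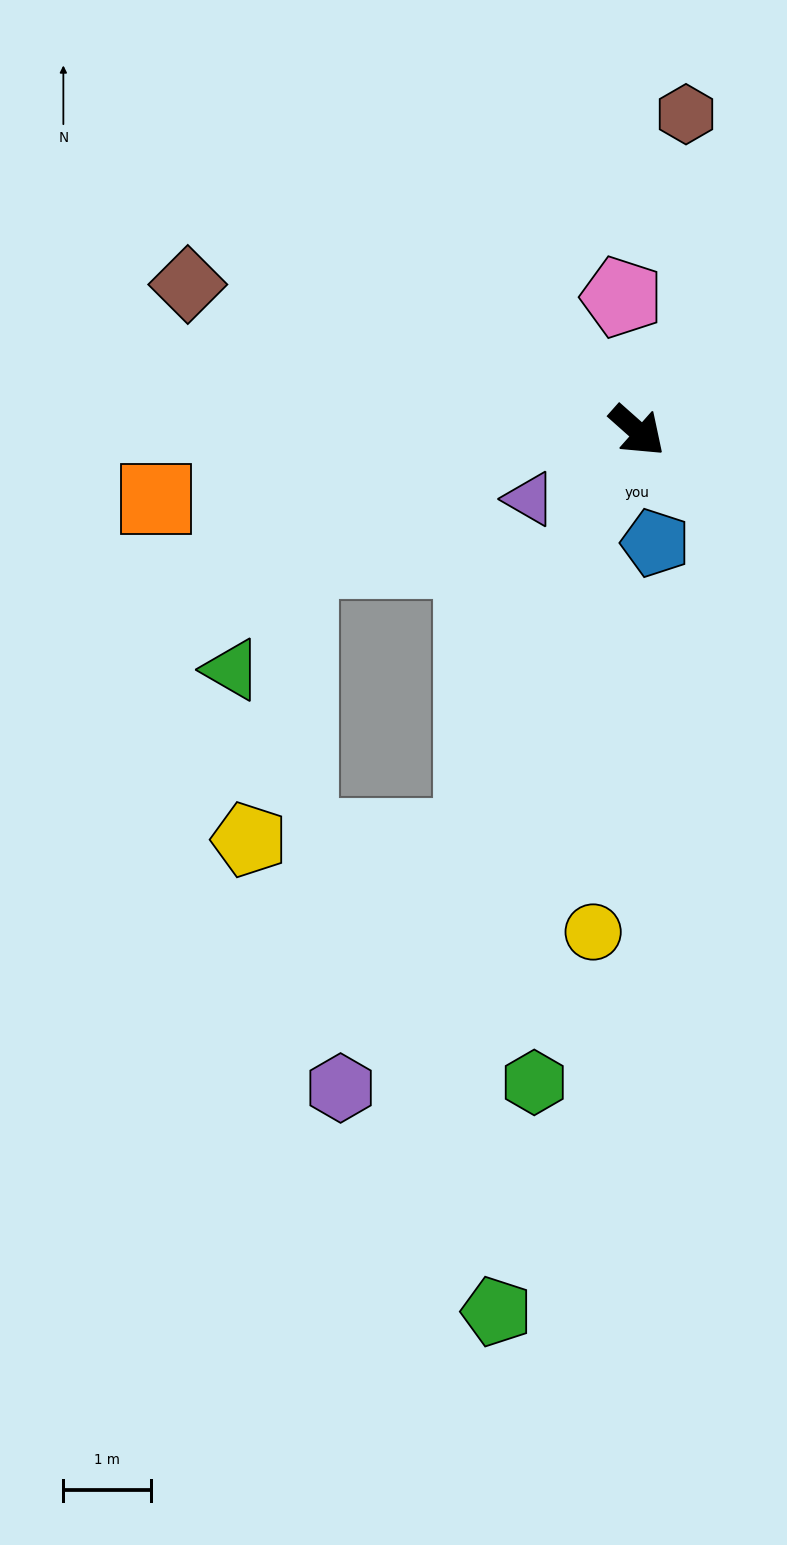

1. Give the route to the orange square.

turn right 130°, forward 5.6 m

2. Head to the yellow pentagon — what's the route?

blocked — turn right 71°, forward 5.0 m, then turn right 67°, forward 2.5 m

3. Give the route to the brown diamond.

turn right 156°, forward 5.4 m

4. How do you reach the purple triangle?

turn right 106°, forward 1.5 m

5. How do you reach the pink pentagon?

turn left 138°, forward 1.5 m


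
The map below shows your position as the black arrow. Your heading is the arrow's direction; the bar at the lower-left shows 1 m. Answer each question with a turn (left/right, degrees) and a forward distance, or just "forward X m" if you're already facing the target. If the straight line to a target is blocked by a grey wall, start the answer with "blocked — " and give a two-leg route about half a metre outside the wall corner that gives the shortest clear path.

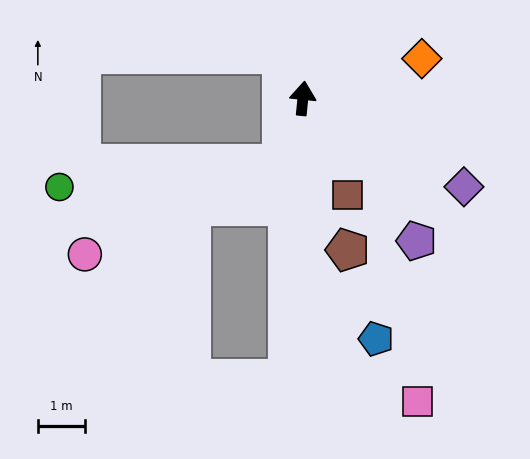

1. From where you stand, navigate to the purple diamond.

turn right 113°, forward 3.9 m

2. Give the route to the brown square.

turn right 150°, forward 2.2 m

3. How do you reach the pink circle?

blocked — turn left 169°, forward 1.5 m, then turn right 49°, forward 4.6 m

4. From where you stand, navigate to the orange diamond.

turn right 66°, forward 2.6 m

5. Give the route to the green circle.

blocked — turn left 169°, forward 1.5 m, then turn right 68°, forward 4.7 m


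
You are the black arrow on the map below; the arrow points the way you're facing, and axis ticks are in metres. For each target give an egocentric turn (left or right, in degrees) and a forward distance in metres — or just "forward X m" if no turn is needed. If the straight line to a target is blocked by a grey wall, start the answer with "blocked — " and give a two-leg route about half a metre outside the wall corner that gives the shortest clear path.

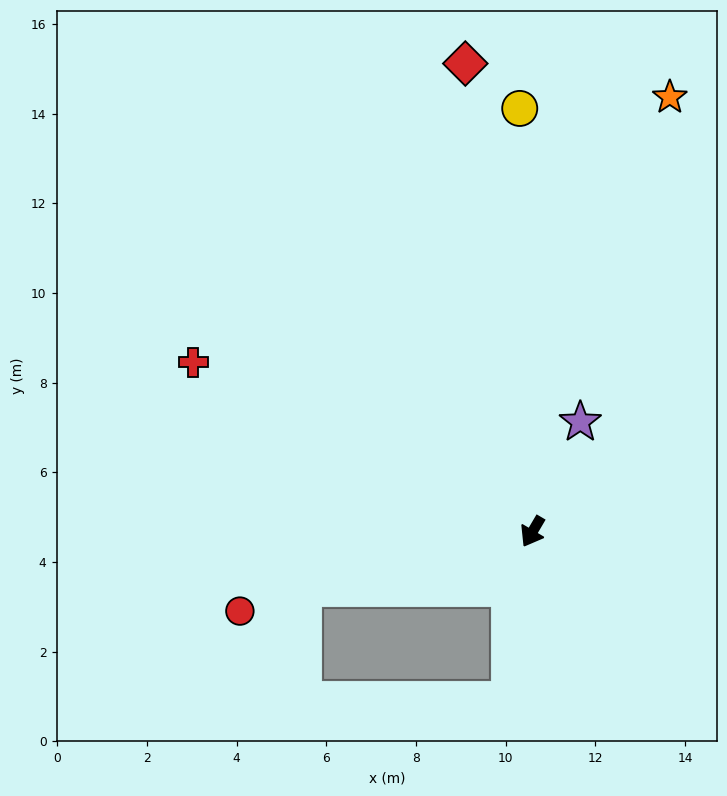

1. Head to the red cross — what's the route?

turn right 86°, forward 8.5 m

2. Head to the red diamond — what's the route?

turn right 141°, forward 10.5 m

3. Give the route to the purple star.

turn right 173°, forward 2.7 m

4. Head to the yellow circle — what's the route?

turn right 148°, forward 9.4 m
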